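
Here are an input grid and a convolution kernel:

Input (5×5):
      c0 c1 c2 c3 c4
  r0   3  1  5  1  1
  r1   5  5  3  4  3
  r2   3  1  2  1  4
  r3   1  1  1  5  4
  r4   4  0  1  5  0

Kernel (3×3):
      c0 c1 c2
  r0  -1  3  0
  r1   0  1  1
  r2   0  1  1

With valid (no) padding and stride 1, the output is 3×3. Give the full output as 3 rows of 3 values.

11 24 10
15 13 23
3 17 15

Output[0,0]: The receptive field on the input at this output position is [3 1 5 / 5 5 3 / 3 1 2]. Elementwise product with the kernel and sum: 3·-1 + 1·3 + 5·1 + 3·1 + 1·1 + 2·1.
Output[0,1]: The receptive field on the input at this output position is [1 5 1 / 5 3 4 / 1 2 1]. Elementwise product with the kernel and sum: 1·-1 + 5·3 + 3·1 + 4·1 + 2·1 + 1·1.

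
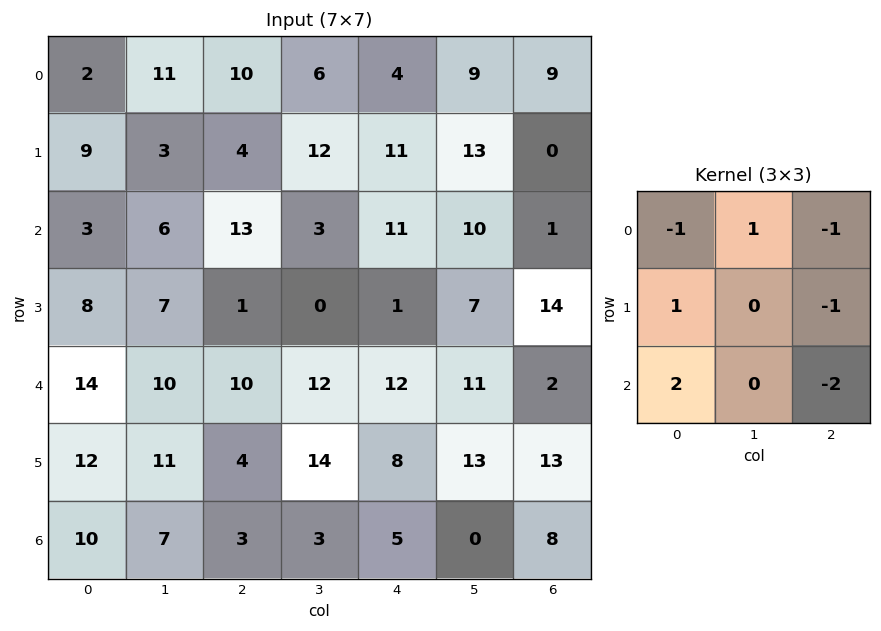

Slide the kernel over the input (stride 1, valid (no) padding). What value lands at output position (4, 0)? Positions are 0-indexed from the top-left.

The receptive field on the input at this output position is [14 10 10 / 12 11 4 / 10 7 3]. Elementwise product with the kernel and sum: 14·-1 + 10·1 + 10·-1 + 12·1 + 4·-1 + 10·2 + 3·-2.

8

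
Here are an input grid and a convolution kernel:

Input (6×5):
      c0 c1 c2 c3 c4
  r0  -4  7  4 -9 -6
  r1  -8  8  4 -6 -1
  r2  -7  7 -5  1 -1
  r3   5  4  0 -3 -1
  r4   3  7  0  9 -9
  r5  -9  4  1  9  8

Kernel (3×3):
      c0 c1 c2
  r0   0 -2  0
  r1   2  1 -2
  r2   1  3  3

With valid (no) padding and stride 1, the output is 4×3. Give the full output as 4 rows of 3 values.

Output[0,0]: The receptive field on the input at this output position is [-4 7 4 / -8 8 4 / -7 7 -5]. Elementwise product with the kernel and sum: 7·-2 + -8·2 + 8·1 + 4·-2 + -7·1 + 7·3 + -5·3.

-31 19 17
4 -6 -7
24 58 -3
11 30 85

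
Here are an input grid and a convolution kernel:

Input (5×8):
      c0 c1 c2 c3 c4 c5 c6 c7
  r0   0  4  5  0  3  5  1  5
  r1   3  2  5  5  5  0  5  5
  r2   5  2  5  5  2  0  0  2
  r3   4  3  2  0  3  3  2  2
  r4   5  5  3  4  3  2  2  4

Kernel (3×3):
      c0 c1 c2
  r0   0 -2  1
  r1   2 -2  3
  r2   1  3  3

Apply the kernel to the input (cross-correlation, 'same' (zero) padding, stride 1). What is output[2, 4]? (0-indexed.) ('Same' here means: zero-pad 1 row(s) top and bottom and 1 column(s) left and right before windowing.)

The receptive field on the zero-padded input at this output position is [5 5 0 / 5 2 0 / 0 3 3]. Elementwise product with the kernel and sum: 5·-2 + 0·1 + 5·2 + 2·-2 + 0·3 + 0·1 + 3·3 + 3·3.

14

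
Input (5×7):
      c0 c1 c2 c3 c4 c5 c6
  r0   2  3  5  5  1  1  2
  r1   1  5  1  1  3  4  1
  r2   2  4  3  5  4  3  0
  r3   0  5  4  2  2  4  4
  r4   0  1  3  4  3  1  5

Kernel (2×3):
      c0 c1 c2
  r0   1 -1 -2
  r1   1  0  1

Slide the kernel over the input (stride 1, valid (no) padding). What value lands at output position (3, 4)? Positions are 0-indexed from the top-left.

The receptive field on the input at this output position is [2 4 4 / 3 1 5]. Elementwise product with the kernel and sum: 2·1 + 4·-1 + 4·-2 + 3·1 + 5·1.

-2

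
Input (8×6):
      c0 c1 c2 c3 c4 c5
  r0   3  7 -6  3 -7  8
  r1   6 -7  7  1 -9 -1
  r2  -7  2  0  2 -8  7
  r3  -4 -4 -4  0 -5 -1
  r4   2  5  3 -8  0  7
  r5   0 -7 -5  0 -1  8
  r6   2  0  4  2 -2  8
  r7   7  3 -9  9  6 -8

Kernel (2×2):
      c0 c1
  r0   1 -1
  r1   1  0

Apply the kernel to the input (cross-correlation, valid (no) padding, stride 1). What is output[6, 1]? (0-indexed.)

The receptive field on the input at this output position is [0 4 / 3 -9]. Elementwise product with the kernel and sum: 0·1 + 4·-1 + 3·1.

-1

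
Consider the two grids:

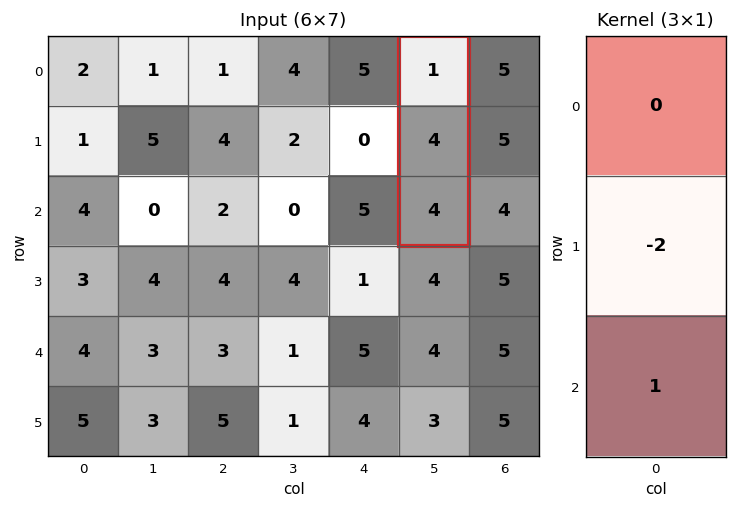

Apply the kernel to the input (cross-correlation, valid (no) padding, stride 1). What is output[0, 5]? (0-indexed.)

-4

The receptive field on the input at this output position is [1 / 4 / 4]. Elementwise product with the kernel and sum: 4·-2 + 4·1.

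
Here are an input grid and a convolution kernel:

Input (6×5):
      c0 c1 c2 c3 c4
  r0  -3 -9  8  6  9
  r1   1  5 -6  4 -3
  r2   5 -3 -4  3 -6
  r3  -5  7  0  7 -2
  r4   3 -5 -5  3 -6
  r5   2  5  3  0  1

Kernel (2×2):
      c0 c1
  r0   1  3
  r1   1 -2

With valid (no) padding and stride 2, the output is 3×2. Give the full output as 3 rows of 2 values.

Output[0,0]: The receptive field on the input at this output position is [-3 -9 / 1 5]. Elementwise product with the kernel and sum: -3·1 + -9·3 + 1·1 + 5·-2.

-39 12
-23 -9
-20 7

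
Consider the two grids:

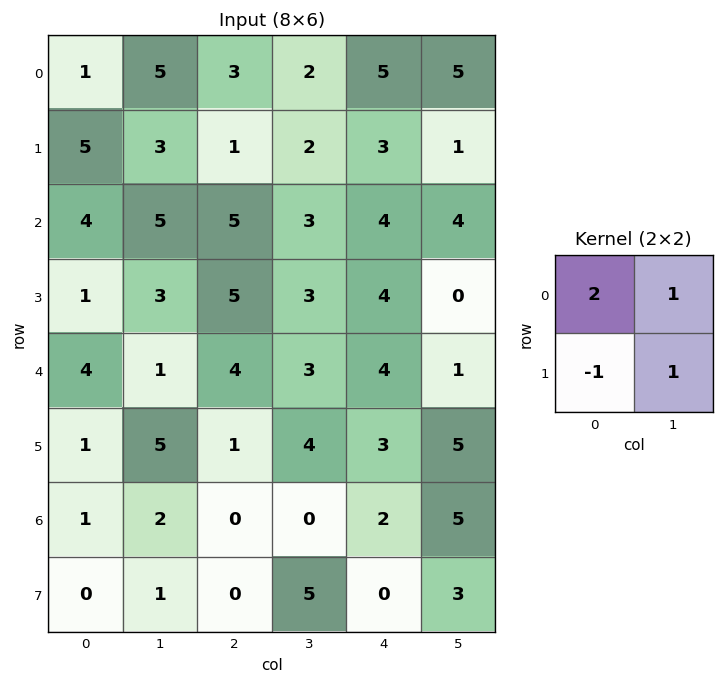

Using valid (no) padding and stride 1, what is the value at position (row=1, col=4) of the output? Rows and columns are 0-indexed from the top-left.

The receptive field on the input at this output position is [3 1 / 4 4]. Elementwise product with the kernel and sum: 3·2 + 1·1 + 4·-1 + 4·1.

7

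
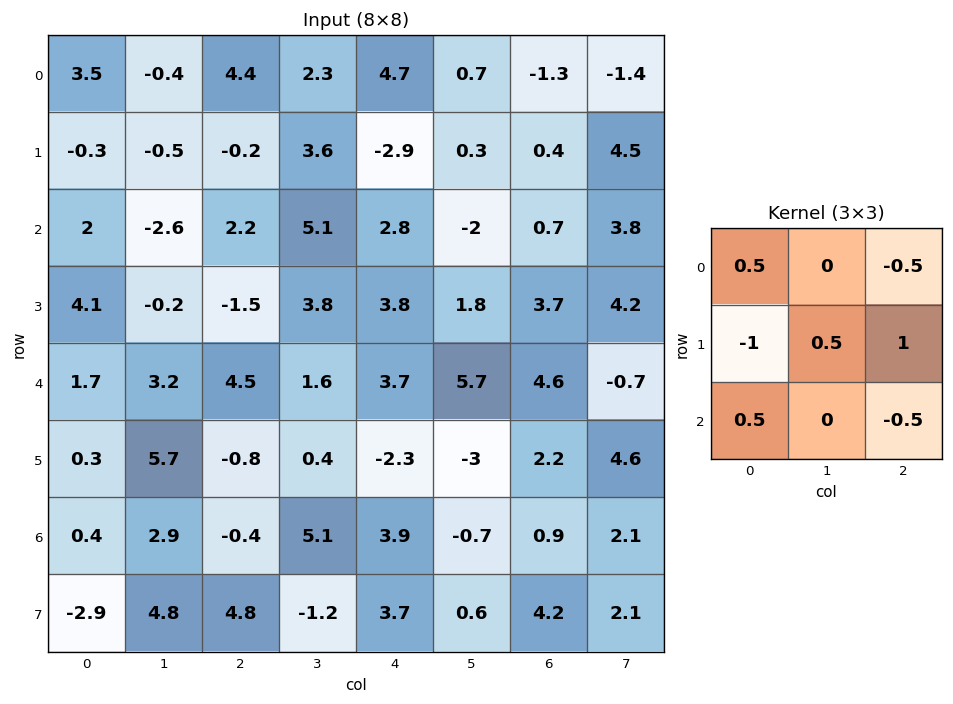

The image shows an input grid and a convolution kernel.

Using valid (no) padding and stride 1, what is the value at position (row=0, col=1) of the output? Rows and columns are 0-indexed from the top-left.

-1.2

The receptive field on the input at this output position is [-0.4 4.4 2.3 / -0.5 -0.2 3.6 / -2.6 2.2 5.1]. Elementwise product with the kernel and sum: -0.4·0.5 + 2.3·-0.5 + -0.5·-1 + -0.2·0.5 + 3.6·1 + -2.6·0.5 + 5.1·-0.5.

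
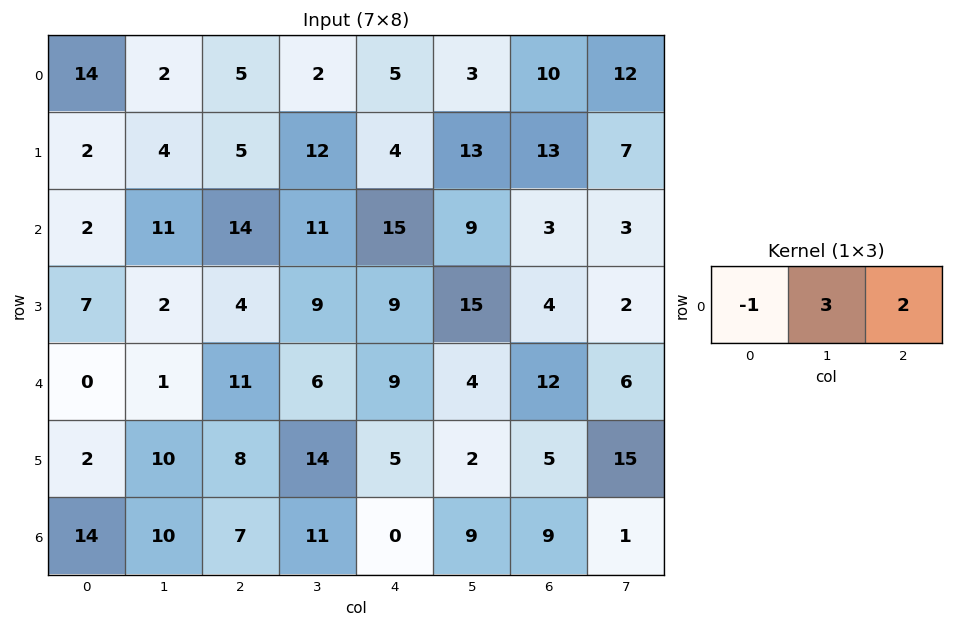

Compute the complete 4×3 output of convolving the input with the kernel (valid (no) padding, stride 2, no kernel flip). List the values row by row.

2 11 24
59 49 18
25 25 27
30 26 45

Output[0,0]: The receptive field on the input at this output position is [14 2 5]. Elementwise product with the kernel and sum: 14·-1 + 2·3 + 5·2.
Output[0,1]: The receptive field on the input at this output position is [5 2 5]. Elementwise product with the kernel and sum: 5·-1 + 2·3 + 5·2.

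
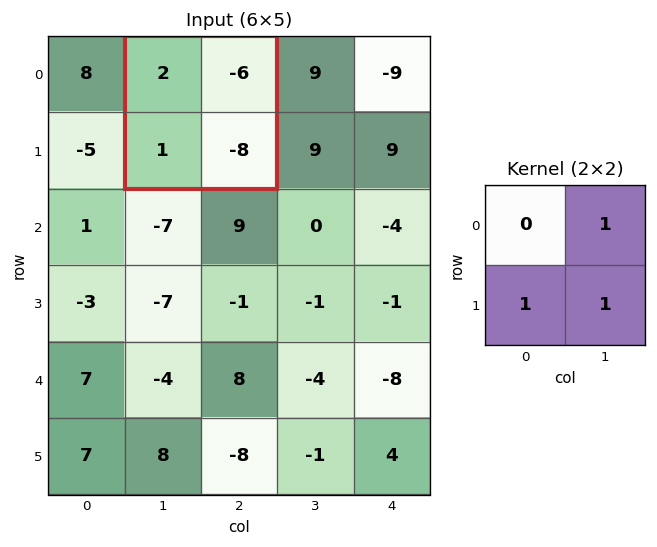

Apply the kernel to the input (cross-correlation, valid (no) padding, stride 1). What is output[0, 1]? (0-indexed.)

-13

The receptive field on the input at this output position is [2 -6 / 1 -8]. Elementwise product with the kernel and sum: -6·1 + 1·1 + -8·1.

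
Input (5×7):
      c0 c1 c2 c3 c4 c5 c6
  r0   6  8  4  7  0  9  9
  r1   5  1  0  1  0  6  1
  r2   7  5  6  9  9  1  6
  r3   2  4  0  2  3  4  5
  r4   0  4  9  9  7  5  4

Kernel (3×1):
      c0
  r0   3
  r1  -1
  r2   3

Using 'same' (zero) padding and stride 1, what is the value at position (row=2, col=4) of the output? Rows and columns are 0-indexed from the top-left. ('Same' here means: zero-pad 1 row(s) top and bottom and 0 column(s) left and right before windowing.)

The receptive field on the zero-padded input at this output position is [0 / 9 / 3]. Elementwise product with the kernel and sum: 0·3 + 9·-1 + 3·3.

0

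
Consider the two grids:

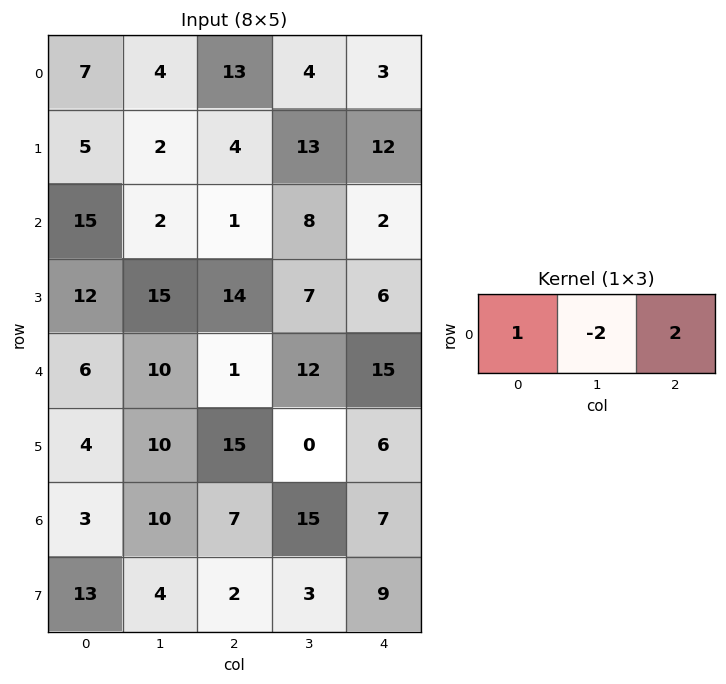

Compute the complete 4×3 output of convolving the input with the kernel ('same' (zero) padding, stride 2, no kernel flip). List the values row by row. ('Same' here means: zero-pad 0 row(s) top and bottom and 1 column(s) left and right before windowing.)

-6 -14 -2
-26 16 4
8 32 -18
14 26 1

Output[0,0]: The receptive field on the zero-padded input at this output position is [0 7 4]. Elementwise product with the kernel and sum: 0·1 + 7·-2 + 4·2.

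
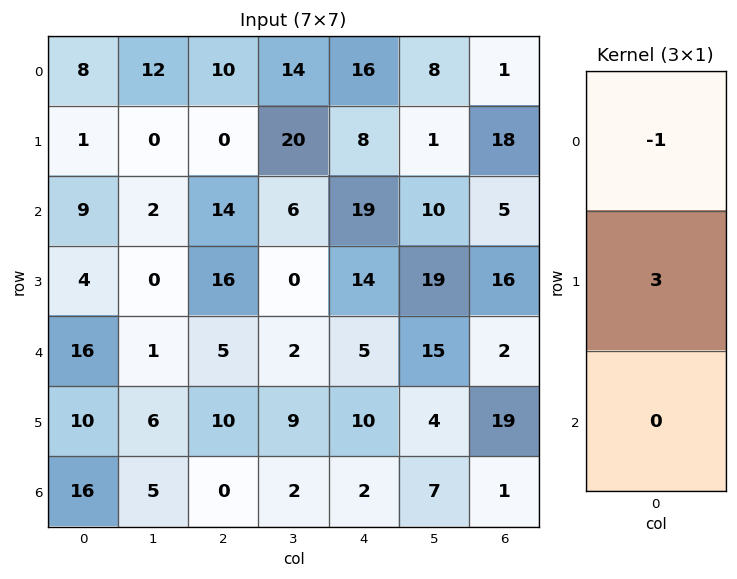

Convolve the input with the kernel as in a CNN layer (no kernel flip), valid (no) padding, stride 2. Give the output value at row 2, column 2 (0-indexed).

25

The receptive field on the input at this output position is [5 / 10 / 2]. Elementwise product with the kernel and sum: 5·-1 + 10·3.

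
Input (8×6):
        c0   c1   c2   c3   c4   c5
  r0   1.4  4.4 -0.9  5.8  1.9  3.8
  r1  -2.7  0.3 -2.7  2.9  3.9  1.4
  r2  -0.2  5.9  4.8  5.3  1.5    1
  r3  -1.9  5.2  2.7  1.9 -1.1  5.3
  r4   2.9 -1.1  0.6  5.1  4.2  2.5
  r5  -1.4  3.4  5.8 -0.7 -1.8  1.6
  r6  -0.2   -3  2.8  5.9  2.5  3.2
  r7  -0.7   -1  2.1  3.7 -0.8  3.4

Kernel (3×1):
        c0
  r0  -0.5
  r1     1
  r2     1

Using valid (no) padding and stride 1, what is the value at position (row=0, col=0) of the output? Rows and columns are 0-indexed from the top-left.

The receptive field on the input at this output position is [1.4 / -2.7 / -0.2]. Elementwise product with the kernel and sum: 1.4·-0.5 + -2.7·1 + -0.2·1.

-3.6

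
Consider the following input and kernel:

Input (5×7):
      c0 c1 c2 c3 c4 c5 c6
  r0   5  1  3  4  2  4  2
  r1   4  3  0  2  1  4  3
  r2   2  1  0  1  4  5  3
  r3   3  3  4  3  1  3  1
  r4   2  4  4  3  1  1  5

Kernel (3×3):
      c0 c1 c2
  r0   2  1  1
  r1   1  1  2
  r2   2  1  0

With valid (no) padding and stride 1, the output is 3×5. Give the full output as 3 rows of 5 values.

26 18 17 31 34
23 21 23 31 29
27 28 25 28 25

Output[0,0]: The receptive field on the input at this output position is [5 1 3 / 4 3 0 / 2 1 0]. Elementwise product with the kernel and sum: 5·2 + 1·1 + 3·1 + 4·1 + 3·1 + 0·2 + 2·2 + 1·1.
Output[0,1]: The receptive field on the input at this output position is [1 3 4 / 3 0 2 / 1 0 1]. Elementwise product with the kernel and sum: 1·2 + 3·1 + 4·1 + 3·1 + 0·1 + 2·2 + 1·2 + 0·1.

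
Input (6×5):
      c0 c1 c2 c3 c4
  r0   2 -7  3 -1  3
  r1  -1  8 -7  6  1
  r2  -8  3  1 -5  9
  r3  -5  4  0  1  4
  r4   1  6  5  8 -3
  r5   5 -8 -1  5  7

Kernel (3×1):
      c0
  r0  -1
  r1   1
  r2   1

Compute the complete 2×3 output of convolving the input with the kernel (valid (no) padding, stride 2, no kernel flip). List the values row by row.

-11 -9 7
4 4 -8

Output[0,0]: The receptive field on the input at this output position is [2 / -1 / -8]. Elementwise product with the kernel and sum: 2·-1 + -1·1 + -8·1.
Output[0,1]: The receptive field on the input at this output position is [3 / -7 / 1]. Elementwise product with the kernel and sum: 3·-1 + -7·1 + 1·1.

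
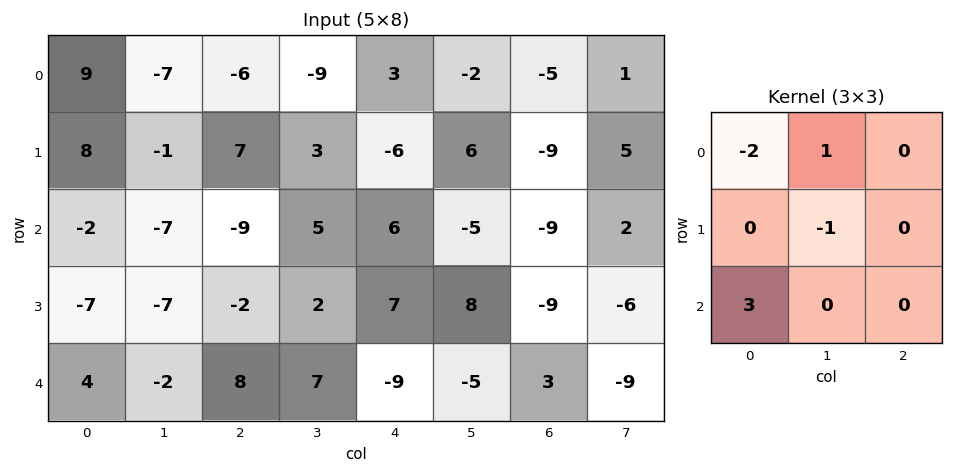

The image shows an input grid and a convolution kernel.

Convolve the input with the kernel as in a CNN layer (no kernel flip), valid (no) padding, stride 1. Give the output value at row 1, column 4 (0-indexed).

The receptive field on the input at this output position is [-6 6 -9 / 6 -5 -9 / 7 8 -9]. Elementwise product with the kernel and sum: -6·-2 + 6·1 + -5·-1 + 7·3.

44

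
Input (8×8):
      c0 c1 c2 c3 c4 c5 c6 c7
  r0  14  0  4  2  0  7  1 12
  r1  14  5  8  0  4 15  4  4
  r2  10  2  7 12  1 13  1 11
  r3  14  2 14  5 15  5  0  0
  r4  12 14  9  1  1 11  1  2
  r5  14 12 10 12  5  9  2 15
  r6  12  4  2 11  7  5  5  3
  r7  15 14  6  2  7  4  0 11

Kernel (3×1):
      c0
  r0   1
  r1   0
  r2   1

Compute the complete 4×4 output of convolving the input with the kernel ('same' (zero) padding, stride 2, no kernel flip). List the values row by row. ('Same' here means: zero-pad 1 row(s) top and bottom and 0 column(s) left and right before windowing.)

14 8 4 4
28 22 19 4
28 24 20 2
29 16 12 2

Output[0,0]: The receptive field on the zero-padded input at this output position is [0 / 14 / 14]. Elementwise product with the kernel and sum: 0·1 + 14·1.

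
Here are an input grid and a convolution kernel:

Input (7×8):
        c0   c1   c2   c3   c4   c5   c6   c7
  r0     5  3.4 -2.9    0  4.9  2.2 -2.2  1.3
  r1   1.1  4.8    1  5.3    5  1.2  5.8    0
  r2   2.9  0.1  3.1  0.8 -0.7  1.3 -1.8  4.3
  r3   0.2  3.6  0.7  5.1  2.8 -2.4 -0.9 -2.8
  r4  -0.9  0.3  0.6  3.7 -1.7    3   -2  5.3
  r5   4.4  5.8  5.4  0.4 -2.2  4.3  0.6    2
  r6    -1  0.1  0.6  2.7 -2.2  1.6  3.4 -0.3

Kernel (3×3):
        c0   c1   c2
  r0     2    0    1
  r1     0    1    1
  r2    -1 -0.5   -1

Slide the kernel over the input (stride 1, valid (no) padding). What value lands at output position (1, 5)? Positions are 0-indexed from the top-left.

10.55

The receptive field on the input at this output position is [1.2 5.8 0 / 1.3 -1.8 4.3 / -2.4 -0.9 -2.8]. Elementwise product with the kernel and sum: 1.2·2 + 0·1 + -1.8·1 + 4.3·1 + -2.4·-1 + -0.9·-0.5 + -2.8·-1.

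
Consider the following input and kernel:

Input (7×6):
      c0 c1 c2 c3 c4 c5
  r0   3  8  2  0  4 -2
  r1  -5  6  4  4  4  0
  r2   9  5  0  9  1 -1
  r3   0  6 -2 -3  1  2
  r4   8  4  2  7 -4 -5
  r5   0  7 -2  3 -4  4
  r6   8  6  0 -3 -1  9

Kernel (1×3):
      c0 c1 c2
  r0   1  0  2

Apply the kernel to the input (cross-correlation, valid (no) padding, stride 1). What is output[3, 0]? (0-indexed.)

-4

The receptive field on the input at this output position is [0 6 -2]. Elementwise product with the kernel and sum: 0·1 + -2·2.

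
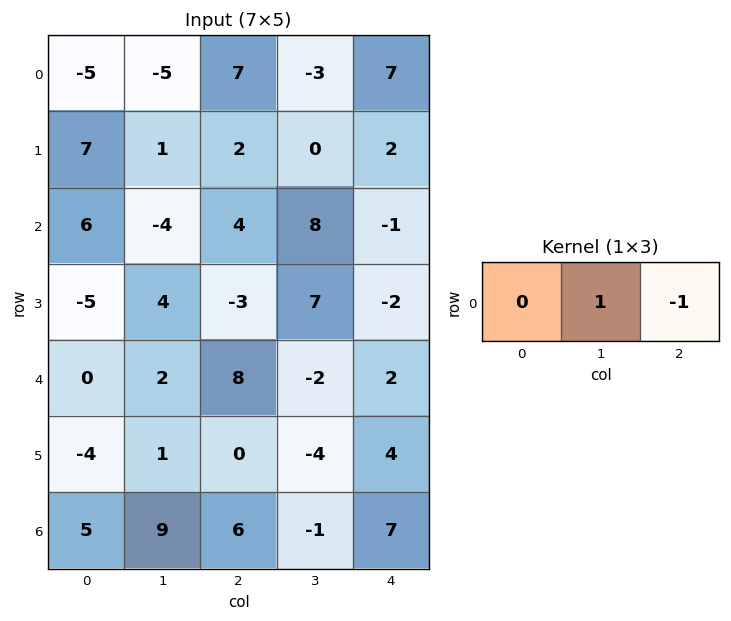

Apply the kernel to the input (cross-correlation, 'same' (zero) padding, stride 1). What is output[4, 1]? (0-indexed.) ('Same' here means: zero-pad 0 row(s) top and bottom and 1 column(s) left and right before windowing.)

-6

The receptive field on the zero-padded input at this output position is [0 2 8]. Elementwise product with the kernel and sum: 2·1 + 8·-1.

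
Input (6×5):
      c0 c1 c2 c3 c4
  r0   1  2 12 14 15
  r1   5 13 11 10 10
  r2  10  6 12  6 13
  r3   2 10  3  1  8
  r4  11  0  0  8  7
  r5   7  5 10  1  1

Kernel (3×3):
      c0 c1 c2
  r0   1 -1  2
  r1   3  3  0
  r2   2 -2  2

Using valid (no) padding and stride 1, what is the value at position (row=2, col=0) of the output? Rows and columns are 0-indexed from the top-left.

The receptive field on the input at this output position is [10 6 12 / 2 10 3 / 11 0 0]. Elementwise product with the kernel and sum: 10·1 + 6·-1 + 12·2 + 2·3 + 10·3 + 11·2 + 0·-2 + 0·2.

86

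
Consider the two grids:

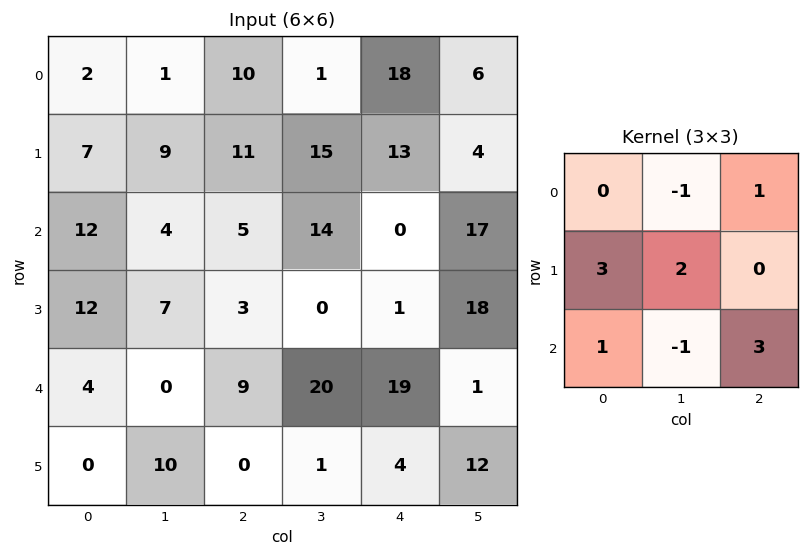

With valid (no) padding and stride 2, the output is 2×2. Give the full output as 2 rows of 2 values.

71 71
82 41

Output[0,0]: The receptive field on the input at this output position is [2 1 10 / 7 9 11 / 12 4 5]. Elementwise product with the kernel and sum: 1·-1 + 10·1 + 7·3 + 9·2 + 12·1 + 4·-1 + 5·3.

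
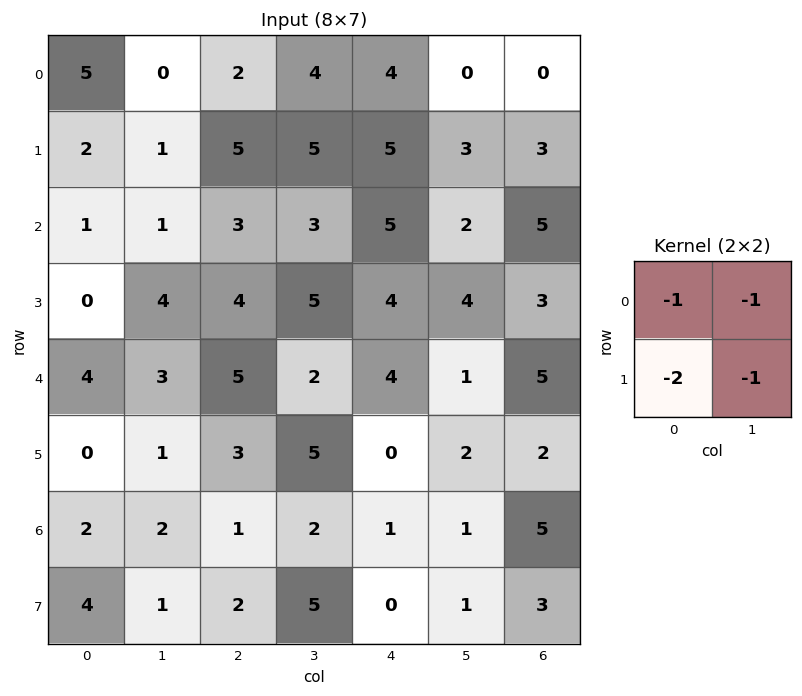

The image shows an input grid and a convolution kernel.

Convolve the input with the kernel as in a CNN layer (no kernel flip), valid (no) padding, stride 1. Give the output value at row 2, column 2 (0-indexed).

The receptive field on the input at this output position is [3 3 / 4 5]. Elementwise product with the kernel and sum: 3·-1 + 3·-1 + 4·-2 + 5·-1.

-19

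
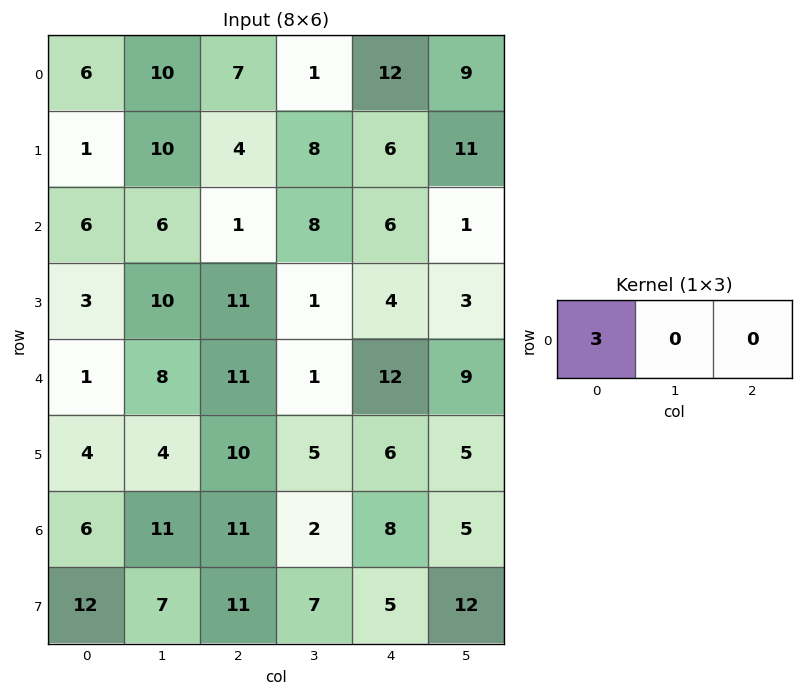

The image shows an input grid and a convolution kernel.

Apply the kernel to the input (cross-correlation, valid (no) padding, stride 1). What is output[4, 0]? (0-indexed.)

The receptive field on the input at this output position is [1 8 11]. Elementwise product with the kernel and sum: 1·3.

3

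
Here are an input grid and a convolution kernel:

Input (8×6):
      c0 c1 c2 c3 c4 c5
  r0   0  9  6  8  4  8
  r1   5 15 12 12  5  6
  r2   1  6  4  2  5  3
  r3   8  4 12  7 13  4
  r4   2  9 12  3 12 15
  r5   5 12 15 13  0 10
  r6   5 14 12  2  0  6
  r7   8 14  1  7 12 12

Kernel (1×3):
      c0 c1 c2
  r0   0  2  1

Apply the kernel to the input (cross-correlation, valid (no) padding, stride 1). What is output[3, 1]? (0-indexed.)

31

The receptive field on the input at this output position is [4 12 7]. Elementwise product with the kernel and sum: 12·2 + 7·1.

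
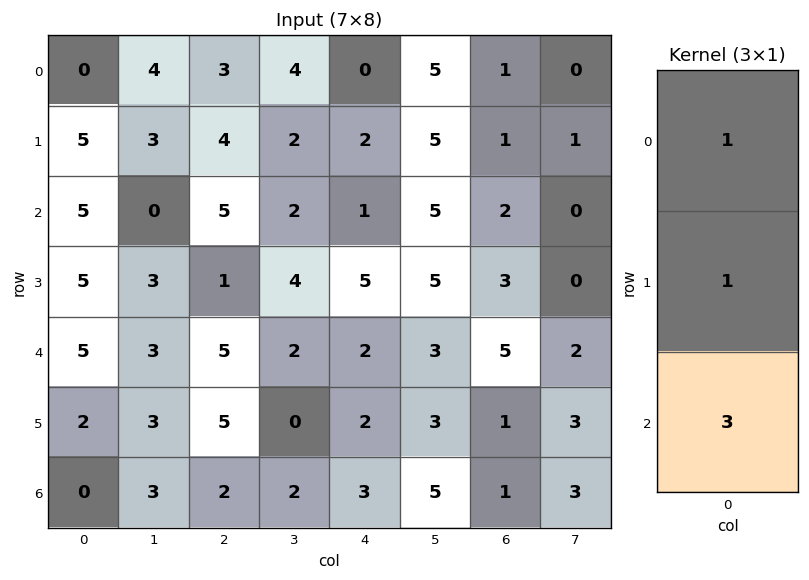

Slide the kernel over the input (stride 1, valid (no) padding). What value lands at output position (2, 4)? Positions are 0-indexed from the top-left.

The receptive field on the input at this output position is [1 / 5 / 2]. Elementwise product with the kernel and sum: 1·1 + 5·1 + 2·3.

12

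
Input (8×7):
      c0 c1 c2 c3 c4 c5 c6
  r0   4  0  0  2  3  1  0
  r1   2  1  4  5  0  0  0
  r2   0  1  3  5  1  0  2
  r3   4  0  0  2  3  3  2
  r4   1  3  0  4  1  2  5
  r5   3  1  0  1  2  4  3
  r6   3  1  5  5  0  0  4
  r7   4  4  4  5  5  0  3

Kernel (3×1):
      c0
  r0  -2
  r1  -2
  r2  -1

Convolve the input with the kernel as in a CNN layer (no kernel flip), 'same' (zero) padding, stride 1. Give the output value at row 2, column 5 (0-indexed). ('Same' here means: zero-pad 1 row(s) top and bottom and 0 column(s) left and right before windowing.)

-3

The receptive field on the zero-padded input at this output position is [0 / 0 / 3]. Elementwise product with the kernel and sum: 0·-2 + 0·-2 + 3·-1.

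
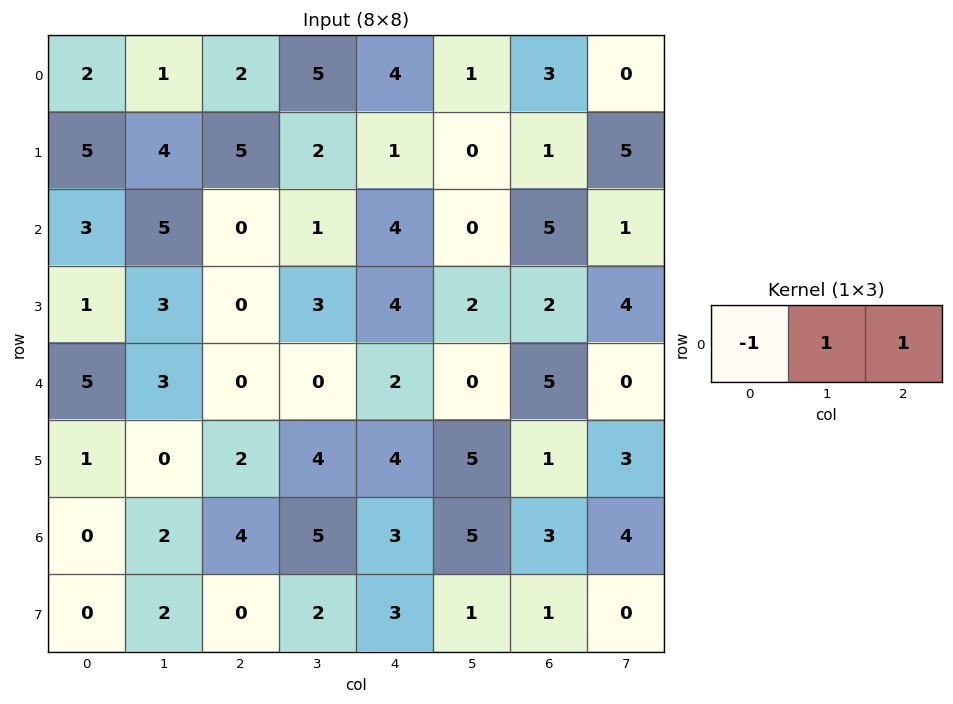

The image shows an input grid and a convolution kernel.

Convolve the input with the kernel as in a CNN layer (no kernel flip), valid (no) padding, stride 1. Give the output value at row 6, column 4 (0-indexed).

5

The receptive field on the input at this output position is [3 5 3]. Elementwise product with the kernel and sum: 3·-1 + 5·1 + 3·1.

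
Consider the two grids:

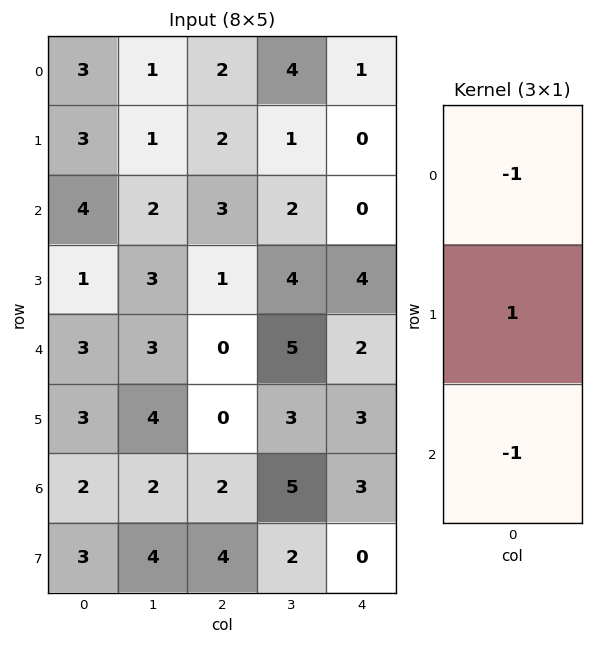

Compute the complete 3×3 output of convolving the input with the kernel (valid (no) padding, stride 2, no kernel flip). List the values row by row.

-4 -3 -1
-6 -2 2
-2 -2 -2

Output[0,0]: The receptive field on the input at this output position is [3 / 3 / 4]. Elementwise product with the kernel and sum: 3·-1 + 3·1 + 4·-1.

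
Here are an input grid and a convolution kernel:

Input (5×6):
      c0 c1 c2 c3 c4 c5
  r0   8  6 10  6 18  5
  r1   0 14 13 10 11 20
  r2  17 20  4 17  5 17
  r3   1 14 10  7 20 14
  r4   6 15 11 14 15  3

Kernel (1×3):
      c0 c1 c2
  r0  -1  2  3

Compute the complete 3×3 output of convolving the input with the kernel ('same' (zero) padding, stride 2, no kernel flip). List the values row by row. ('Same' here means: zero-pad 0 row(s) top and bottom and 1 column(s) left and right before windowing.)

Output[0,0]: The receptive field on the zero-padded input at this output position is [0 8 6]. Elementwise product with the kernel and sum: 0·-1 + 8·2 + 6·3.

34 32 45
94 39 44
57 49 25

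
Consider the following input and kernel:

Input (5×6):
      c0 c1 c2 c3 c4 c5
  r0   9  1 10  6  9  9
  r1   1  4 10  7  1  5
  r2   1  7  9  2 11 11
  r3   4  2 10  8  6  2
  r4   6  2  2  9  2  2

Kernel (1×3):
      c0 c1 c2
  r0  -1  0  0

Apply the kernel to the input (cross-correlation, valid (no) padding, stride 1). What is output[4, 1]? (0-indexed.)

-2

The receptive field on the input at this output position is [2 2 9]. Elementwise product with the kernel and sum: 2·-1.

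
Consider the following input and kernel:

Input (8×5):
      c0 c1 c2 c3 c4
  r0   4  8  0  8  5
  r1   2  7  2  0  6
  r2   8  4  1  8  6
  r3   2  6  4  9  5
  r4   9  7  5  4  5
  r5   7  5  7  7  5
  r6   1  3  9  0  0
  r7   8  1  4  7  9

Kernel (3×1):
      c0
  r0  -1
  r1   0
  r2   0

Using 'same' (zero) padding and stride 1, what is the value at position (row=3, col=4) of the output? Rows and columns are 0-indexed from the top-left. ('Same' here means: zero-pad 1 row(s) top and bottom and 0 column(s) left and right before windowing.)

The receptive field on the zero-padded input at this output position is [6 / 5 / 5]. Elementwise product with the kernel and sum: 6·-1.

-6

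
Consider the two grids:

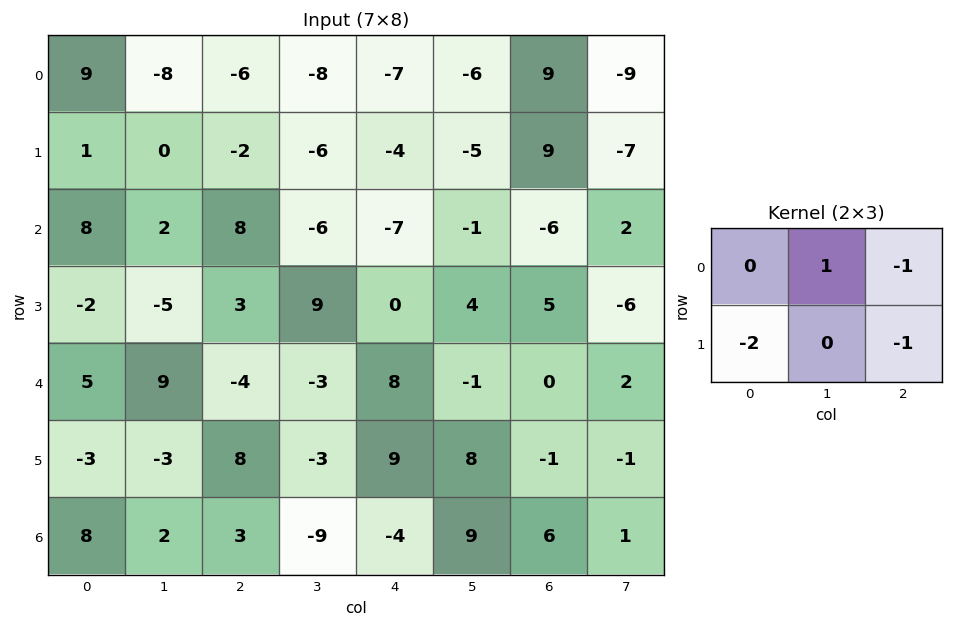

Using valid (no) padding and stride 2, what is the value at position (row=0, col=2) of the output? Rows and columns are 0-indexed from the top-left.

The receptive field on the input at this output position is [-7 -6 9 / -4 -5 9]. Elementwise product with the kernel and sum: -6·1 + 9·-1 + -4·-2 + 9·-1.

-16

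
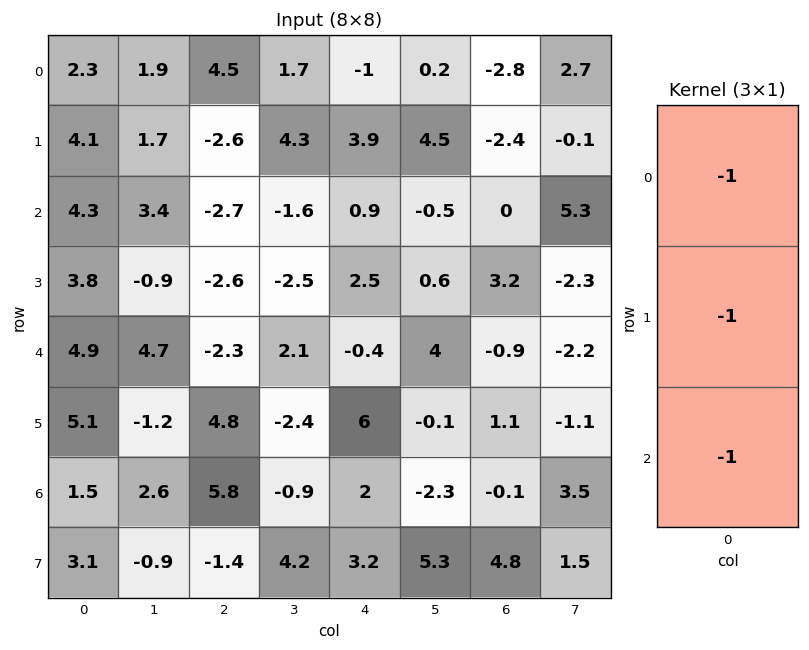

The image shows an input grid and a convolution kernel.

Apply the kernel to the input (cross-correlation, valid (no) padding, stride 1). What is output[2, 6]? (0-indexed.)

-2.3

The receptive field on the input at this output position is [0 / 3.2 / -0.9]. Elementwise product with the kernel and sum: 0·-1 + 3.2·-1 + -0.9·-1.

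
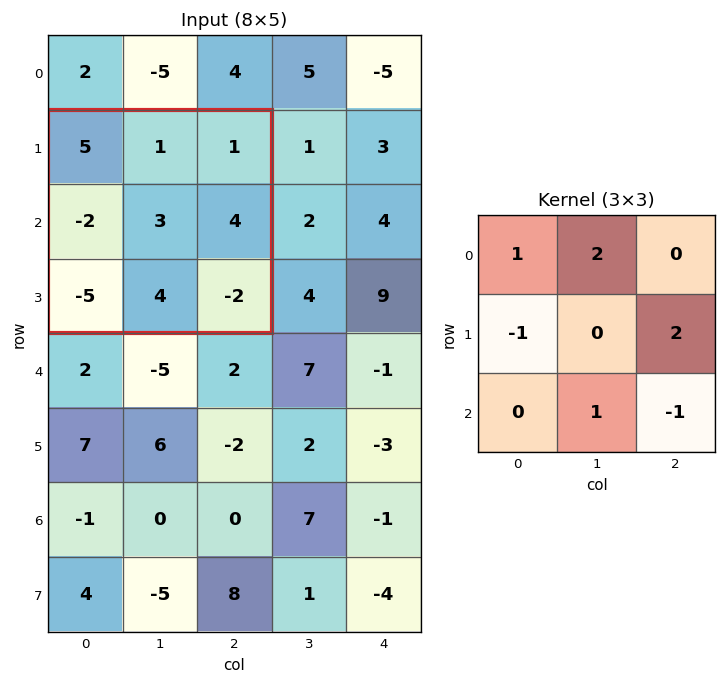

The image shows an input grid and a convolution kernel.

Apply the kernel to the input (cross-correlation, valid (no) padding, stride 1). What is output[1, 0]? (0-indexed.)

The receptive field on the input at this output position is [5 1 1 / -2 3 4 / -5 4 -2]. Elementwise product with the kernel and sum: 5·1 + 1·2 + -2·-1 + 4·2 + 4·1 + -2·-1.

23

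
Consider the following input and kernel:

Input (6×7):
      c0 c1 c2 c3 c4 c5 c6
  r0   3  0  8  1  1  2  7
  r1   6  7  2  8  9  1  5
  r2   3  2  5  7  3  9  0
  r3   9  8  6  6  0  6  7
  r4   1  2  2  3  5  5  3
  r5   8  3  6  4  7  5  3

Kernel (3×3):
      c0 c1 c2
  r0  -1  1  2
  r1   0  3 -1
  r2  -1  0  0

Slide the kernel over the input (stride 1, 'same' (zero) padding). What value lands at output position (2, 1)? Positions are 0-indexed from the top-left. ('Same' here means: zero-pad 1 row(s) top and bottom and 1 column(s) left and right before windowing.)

-3

The receptive field on the zero-padded input at this output position is [6 7 2 / 3 2 5 / 9 8 6]. Elementwise product with the kernel and sum: 6·-1 + 7·1 + 2·2 + 2·3 + 5·-1 + 9·-1.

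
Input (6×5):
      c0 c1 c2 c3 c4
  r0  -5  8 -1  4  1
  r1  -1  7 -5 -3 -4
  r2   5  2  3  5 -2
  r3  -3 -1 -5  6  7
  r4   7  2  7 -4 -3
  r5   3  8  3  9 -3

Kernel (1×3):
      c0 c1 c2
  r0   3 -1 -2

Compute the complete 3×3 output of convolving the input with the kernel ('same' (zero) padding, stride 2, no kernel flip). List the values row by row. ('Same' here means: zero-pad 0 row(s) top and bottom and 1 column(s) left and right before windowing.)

-11 17 11
-9 -7 17
-11 7 -9

Output[0,0]: The receptive field on the zero-padded input at this output position is [0 -5 8]. Elementwise product with the kernel and sum: 0·3 + -5·-1 + 8·-2.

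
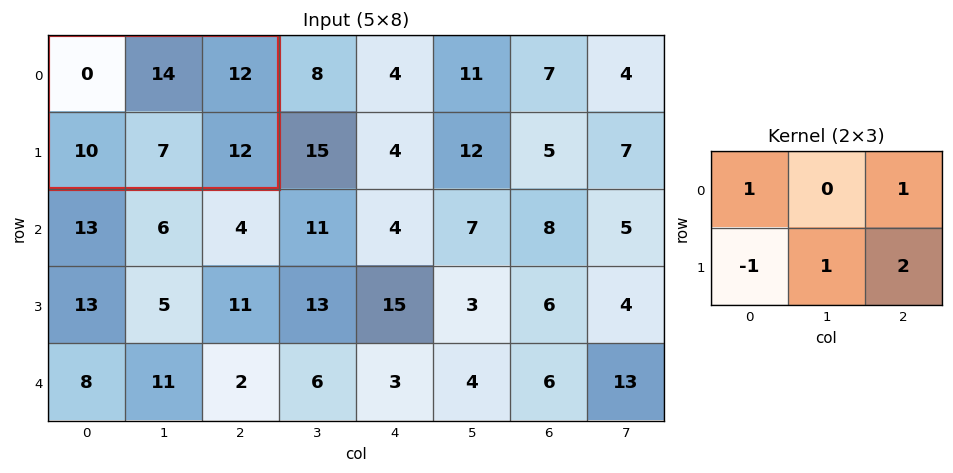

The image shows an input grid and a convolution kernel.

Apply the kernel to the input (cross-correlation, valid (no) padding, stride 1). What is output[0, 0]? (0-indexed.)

33

The receptive field on the input at this output position is [0 14 12 / 10 7 12]. Elementwise product with the kernel and sum: 0·1 + 12·1 + 10·-1 + 7·1 + 12·2.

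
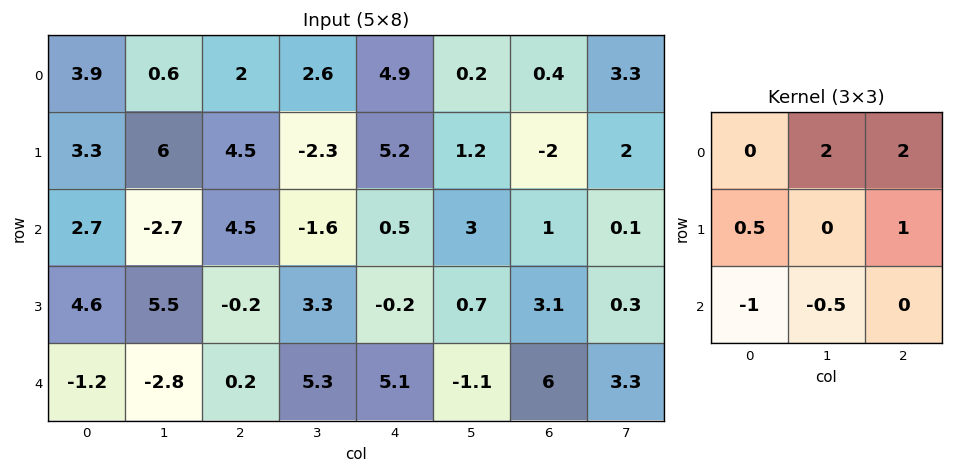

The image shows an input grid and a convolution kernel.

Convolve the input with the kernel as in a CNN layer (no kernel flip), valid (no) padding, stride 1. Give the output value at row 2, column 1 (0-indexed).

The receptive field on the input at this output position is [-2.7 4.5 -1.6 / 5.5 -0.2 3.3 / -2.8 0.2 5.3]. Elementwise product with the kernel and sum: 4.5·2 + -1.6·2 + 5.5·0.5 + 3.3·1 + -2.8·-1 + 0.2·-0.5.

14.55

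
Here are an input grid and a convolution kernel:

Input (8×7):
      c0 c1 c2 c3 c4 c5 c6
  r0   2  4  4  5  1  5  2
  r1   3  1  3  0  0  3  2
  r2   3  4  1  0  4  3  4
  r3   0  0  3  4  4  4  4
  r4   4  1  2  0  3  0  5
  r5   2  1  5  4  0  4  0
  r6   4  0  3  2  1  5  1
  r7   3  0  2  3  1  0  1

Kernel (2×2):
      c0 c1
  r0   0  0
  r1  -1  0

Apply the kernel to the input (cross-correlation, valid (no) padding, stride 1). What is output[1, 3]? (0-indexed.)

The receptive field on the input at this output position is [0 0 / 0 4]. Elementwise product with the kernel and sum: 0·-1.

0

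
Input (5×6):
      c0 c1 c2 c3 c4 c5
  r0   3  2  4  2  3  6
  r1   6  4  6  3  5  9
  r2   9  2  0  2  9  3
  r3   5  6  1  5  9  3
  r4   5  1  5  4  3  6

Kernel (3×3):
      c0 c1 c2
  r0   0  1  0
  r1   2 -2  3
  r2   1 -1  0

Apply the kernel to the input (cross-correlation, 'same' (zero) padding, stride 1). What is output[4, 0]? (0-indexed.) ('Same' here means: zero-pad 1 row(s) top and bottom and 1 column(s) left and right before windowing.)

-2

The receptive field on the zero-padded input at this output position is [0 5 6 / 0 5 1 / 0 0 0]. Elementwise product with the kernel and sum: 5·1 + 0·2 + 5·-2 + 1·3 + 0·1 + 0·-1.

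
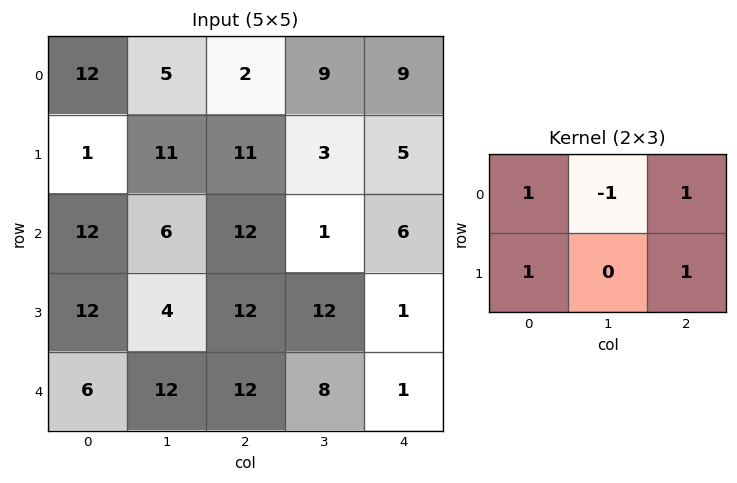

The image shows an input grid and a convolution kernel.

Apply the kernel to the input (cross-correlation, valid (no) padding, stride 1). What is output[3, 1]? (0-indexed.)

The receptive field on the input at this output position is [4 12 12 / 12 12 8]. Elementwise product with the kernel and sum: 4·1 + 12·-1 + 12·1 + 12·1 + 8·1.

24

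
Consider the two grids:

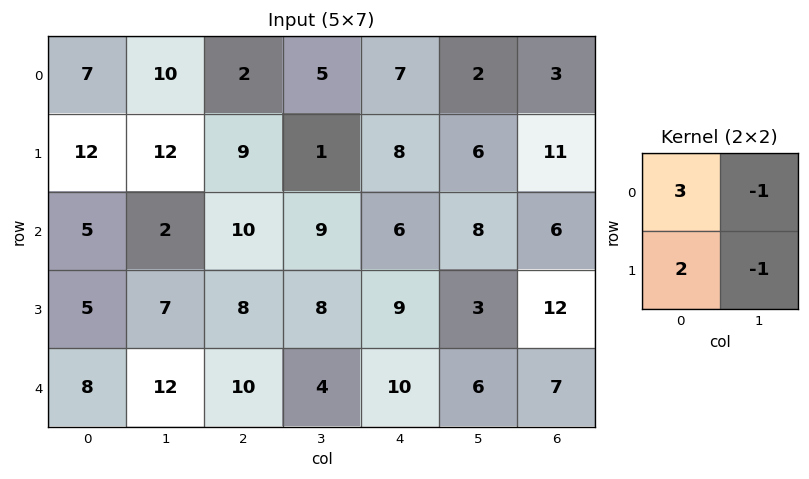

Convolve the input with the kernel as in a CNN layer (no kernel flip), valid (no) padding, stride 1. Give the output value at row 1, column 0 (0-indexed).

32

The receptive field on the input at this output position is [12 12 / 5 2]. Elementwise product with the kernel and sum: 12·3 + 12·-1 + 5·2 + 2·-1.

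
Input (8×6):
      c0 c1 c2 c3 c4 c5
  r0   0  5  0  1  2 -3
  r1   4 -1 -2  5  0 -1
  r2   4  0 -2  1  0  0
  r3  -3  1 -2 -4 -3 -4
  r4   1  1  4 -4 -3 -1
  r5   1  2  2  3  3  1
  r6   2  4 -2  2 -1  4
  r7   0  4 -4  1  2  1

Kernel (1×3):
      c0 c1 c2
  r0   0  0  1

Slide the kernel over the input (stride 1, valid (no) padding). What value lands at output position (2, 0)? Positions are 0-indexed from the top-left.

The receptive field on the input at this output position is [4 0 -2]. Elementwise product with the kernel and sum: -2·1.

-2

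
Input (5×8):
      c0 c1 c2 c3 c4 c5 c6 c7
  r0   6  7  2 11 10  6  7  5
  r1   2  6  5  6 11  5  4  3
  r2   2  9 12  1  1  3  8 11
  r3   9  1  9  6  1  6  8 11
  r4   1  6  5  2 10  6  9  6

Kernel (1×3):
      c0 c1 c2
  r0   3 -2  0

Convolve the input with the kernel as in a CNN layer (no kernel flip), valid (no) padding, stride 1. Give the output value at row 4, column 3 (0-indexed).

The receptive field on the input at this output position is [2 10 6]. Elementwise product with the kernel and sum: 2·3 + 10·-2.

-14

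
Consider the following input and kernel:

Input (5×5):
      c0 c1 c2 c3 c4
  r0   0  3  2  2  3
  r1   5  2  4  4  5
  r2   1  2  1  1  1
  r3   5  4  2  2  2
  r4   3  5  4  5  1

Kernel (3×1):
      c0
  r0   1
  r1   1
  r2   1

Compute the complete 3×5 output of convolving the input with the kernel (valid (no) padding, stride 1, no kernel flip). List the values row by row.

6 7 7 7 9
11 8 7 7 8
9 11 7 8 4

Output[0,0]: The receptive field on the input at this output position is [0 / 5 / 1]. Elementwise product with the kernel and sum: 0·1 + 5·1 + 1·1.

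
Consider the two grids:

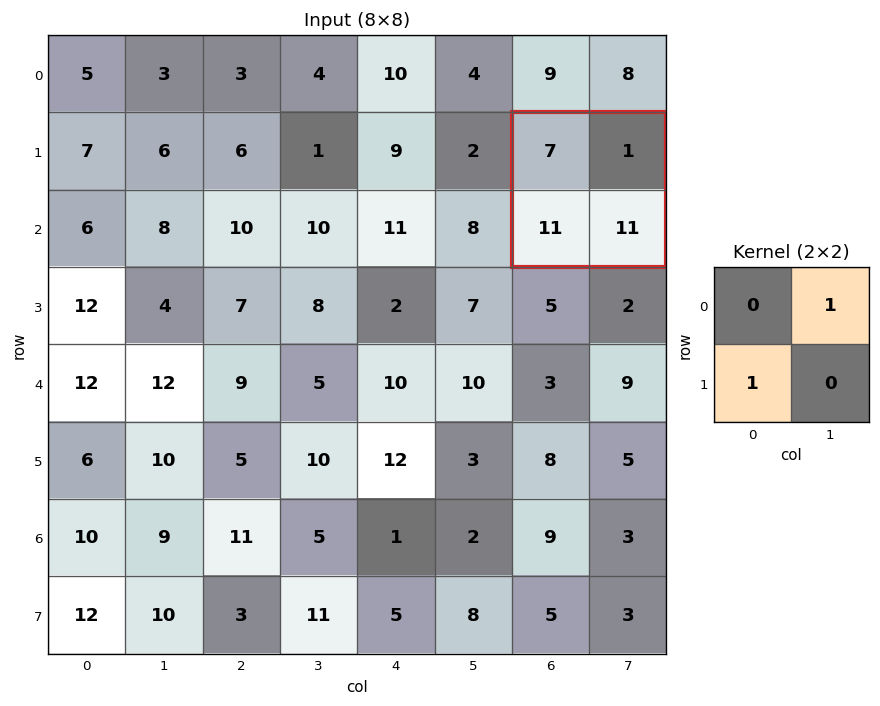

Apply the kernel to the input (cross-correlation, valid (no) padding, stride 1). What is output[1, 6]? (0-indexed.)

12

The receptive field on the input at this output position is [7 1 / 11 11]. Elementwise product with the kernel and sum: 1·1 + 11·1.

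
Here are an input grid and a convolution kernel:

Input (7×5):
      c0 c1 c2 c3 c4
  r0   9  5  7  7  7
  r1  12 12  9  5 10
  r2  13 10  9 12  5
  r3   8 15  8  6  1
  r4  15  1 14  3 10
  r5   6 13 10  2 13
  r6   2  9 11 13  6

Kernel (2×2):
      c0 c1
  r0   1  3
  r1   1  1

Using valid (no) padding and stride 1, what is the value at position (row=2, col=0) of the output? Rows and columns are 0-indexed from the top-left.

66

The receptive field on the input at this output position is [13 10 / 8 15]. Elementwise product with the kernel and sum: 13·1 + 10·3 + 8·1 + 15·1.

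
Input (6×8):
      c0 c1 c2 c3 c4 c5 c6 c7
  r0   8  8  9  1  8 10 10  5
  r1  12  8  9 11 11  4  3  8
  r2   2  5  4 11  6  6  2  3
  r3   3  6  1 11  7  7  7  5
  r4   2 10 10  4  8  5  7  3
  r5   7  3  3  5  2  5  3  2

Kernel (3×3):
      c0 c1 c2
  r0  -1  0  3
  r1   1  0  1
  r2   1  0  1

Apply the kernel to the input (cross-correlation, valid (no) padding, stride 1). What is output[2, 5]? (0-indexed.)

23

The receptive field on the input at this output position is [6 2 3 / 7 7 5 / 5 7 3]. Elementwise product with the kernel and sum: 6·-1 + 3·3 + 7·1 + 5·1 + 5·1 + 3·1.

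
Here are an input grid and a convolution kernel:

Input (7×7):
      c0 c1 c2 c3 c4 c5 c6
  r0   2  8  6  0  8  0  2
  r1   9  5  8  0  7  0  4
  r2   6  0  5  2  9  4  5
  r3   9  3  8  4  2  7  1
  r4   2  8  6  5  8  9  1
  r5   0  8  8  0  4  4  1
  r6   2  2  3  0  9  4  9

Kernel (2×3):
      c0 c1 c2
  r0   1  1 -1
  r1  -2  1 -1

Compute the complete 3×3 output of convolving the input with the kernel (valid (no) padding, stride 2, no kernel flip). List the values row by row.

Output[0,0]: The receptive field on the input at this output position is [2 8 6 / 9 5 8]. Elementwise product with the kernel and sum: 2·1 + 8·1 + 6·-1 + 9·-2 + 5·1 + 8·-1.
Output[0,1]: The receptive field on the input at this output position is [6 0 8 / 8 0 7]. Elementwise product with the kernel and sum: 6·1 + 0·1 + 8·-1 + 8·-2 + 0·1 + 7·-1.

-17 -25 -12
-22 -16 10
4 -17 11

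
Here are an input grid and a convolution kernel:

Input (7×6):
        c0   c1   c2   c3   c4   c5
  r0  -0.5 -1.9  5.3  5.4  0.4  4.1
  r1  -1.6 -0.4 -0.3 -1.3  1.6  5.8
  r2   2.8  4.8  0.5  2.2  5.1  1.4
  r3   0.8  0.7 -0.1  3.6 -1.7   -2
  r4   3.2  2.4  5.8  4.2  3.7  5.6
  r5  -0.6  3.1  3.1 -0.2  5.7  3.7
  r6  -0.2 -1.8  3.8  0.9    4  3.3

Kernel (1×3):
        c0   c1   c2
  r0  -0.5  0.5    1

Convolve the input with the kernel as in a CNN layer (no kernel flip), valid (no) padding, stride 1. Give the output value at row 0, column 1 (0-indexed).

The receptive field on the input at this output position is [-1.9 5.3 5.4]. Elementwise product with the kernel and sum: -1.9·-0.5 + 5.3·0.5 + 5.4·1.

9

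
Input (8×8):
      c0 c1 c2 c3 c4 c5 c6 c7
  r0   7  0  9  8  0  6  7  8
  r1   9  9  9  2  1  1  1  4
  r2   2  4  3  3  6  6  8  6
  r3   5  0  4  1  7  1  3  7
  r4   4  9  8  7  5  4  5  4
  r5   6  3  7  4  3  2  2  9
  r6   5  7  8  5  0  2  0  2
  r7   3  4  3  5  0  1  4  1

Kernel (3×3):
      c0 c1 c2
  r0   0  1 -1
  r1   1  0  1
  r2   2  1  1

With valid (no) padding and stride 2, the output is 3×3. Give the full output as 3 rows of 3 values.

Output[0,0]: The receptive field on the input at this output position is [7 0 9 / 9 9 9 / 2 4 3]. Elementwise product with the kernel and sum: 0·1 + 9·-1 + 9·1 + 9·1 + 2·2 + 4·1 + 3·1.

20 33 27
35 36 27
39 33 6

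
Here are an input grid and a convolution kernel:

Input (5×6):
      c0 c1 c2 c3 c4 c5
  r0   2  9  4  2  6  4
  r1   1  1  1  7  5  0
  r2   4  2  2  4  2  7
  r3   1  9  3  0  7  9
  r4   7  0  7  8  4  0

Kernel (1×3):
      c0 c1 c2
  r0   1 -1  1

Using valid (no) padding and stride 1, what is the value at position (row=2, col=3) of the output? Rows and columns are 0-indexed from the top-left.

The receptive field on the input at this output position is [4 2 7]. Elementwise product with the kernel and sum: 4·1 + 2·-1 + 7·1.

9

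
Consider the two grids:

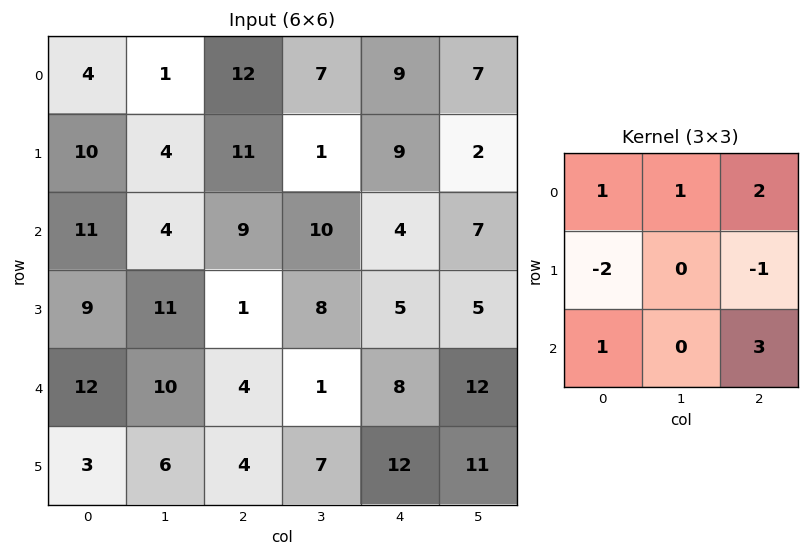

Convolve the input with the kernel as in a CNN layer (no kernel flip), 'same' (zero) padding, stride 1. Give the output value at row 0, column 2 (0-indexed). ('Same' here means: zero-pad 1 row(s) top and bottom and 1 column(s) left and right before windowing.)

-2

The receptive field on the zero-padded input at this output position is [0 0 0 / 1 12 7 / 4 11 1]. Elementwise product with the kernel and sum: 0·1 + 0·1 + 0·2 + 1·-2 + 7·-1 + 4·1 + 1·3.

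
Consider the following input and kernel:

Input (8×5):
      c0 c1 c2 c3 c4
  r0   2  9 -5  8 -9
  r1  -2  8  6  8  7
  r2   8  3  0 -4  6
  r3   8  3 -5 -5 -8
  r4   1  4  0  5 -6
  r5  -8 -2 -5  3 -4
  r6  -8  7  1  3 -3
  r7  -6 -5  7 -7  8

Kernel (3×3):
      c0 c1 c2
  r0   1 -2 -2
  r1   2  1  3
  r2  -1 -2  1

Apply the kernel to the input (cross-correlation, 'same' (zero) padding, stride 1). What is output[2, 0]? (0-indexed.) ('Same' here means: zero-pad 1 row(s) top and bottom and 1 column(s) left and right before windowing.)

The receptive field on the zero-padded input at this output position is [0 -2 8 / 0 8 3 / 0 8 3]. Elementwise product with the kernel and sum: 0·1 + -2·-2 + 8·-2 + 0·2 + 8·1 + 3·3 + 0·-1 + 8·-2 + 3·1.

-8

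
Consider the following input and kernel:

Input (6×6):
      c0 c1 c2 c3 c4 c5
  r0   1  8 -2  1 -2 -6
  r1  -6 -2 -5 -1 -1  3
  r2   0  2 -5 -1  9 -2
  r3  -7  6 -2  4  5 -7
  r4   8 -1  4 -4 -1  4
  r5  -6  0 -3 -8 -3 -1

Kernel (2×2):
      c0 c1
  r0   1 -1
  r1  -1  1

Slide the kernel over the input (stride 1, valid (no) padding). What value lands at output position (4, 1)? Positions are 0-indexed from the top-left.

-8

The receptive field on the input at this output position is [-1 4 / 0 -3]. Elementwise product with the kernel and sum: -1·1 + 4·-1 + 0·-1 + -3·1.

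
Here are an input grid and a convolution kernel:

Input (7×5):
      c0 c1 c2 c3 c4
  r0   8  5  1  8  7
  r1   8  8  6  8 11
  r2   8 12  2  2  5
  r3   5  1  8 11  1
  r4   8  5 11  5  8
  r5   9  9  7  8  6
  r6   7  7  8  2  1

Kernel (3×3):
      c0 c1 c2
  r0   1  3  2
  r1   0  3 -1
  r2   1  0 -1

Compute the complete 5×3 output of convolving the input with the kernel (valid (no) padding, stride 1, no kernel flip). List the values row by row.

49 44 49
75 36 60
40 35 53
30 76 51
64 66 67

Output[0,0]: The receptive field on the input at this output position is [8 5 1 / 8 8 6 / 8 12 2]. Elementwise product with the kernel and sum: 8·1 + 5·3 + 1·2 + 8·3 + 6·-1 + 8·1 + 2·-1.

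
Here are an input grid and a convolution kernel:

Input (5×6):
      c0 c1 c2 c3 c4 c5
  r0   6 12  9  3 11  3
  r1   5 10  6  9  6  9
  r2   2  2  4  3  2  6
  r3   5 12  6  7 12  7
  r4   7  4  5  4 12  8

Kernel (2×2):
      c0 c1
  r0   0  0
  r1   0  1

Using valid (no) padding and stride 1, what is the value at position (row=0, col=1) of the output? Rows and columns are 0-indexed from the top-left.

The receptive field on the input at this output position is [12 9 / 10 6]. Elementwise product with the kernel and sum: 6·1.

6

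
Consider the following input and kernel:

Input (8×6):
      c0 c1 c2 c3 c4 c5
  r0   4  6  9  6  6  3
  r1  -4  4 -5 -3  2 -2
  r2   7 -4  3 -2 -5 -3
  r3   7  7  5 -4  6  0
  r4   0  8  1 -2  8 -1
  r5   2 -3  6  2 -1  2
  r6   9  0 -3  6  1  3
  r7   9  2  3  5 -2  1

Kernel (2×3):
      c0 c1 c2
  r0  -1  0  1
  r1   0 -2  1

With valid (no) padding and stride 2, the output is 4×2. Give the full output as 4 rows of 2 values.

-8 5
-13 6
13 2
-13 -8

Output[0,0]: The receptive field on the input at this output position is [4 6 9 / -4 4 -5]. Elementwise product with the kernel and sum: 4·-1 + 9·1 + 4·-2 + -5·1.
Output[0,1]: The receptive field on the input at this output position is [9 6 6 / -5 -3 2]. Elementwise product with the kernel and sum: 9·-1 + 6·1 + -3·-2 + 2·1.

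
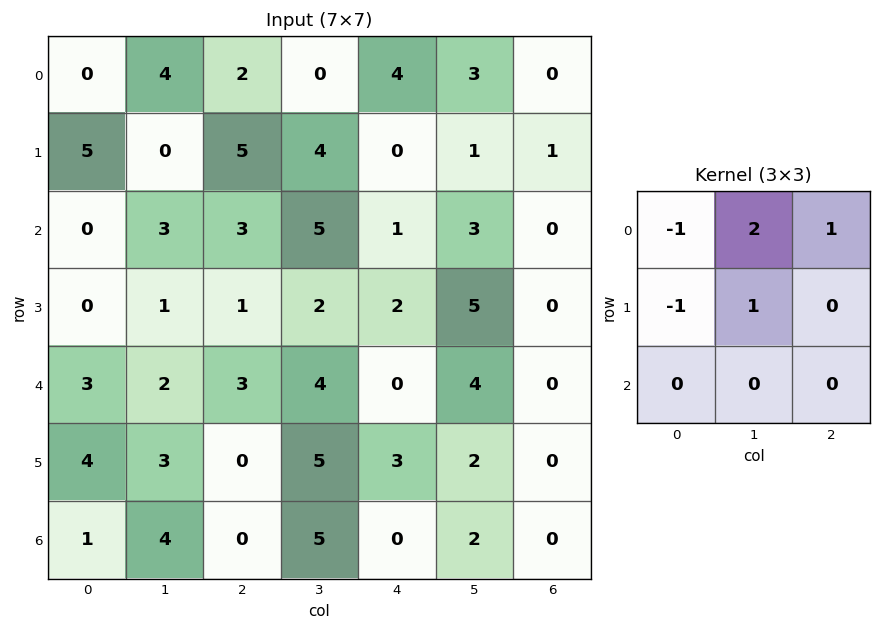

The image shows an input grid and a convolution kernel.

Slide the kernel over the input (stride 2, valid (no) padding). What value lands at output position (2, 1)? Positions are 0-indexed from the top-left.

10

The receptive field on the input at this output position is [3 4 0 / 0 5 3 / 0 5 0]. Elementwise product with the kernel and sum: 3·-1 + 4·2 + 0·1 + 0·-1 + 5·1.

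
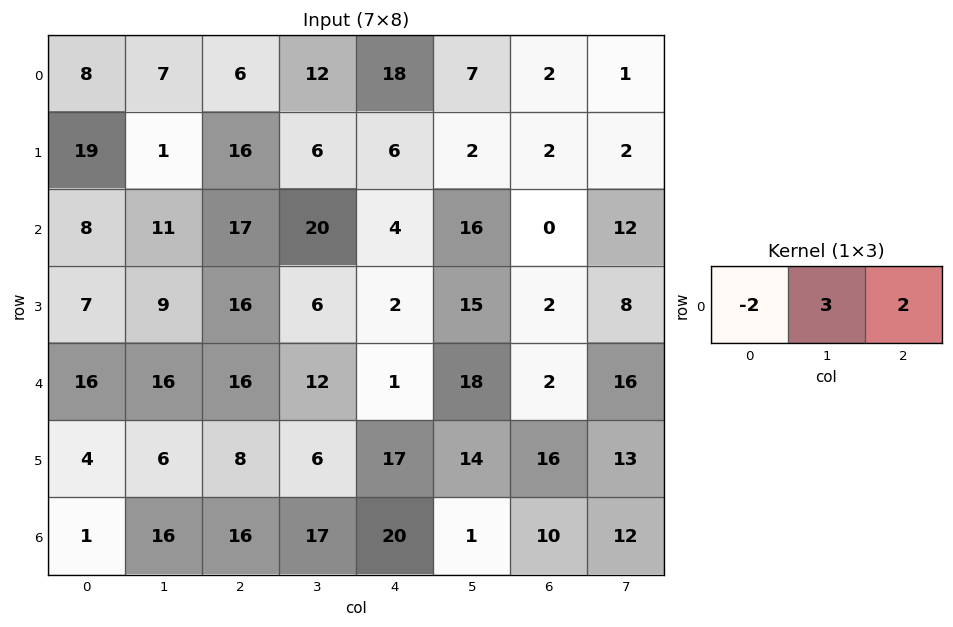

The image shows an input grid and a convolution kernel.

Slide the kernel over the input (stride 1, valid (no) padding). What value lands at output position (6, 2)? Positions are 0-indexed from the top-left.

59

The receptive field on the input at this output position is [16 17 20]. Elementwise product with the kernel and sum: 16·-2 + 17·3 + 20·2.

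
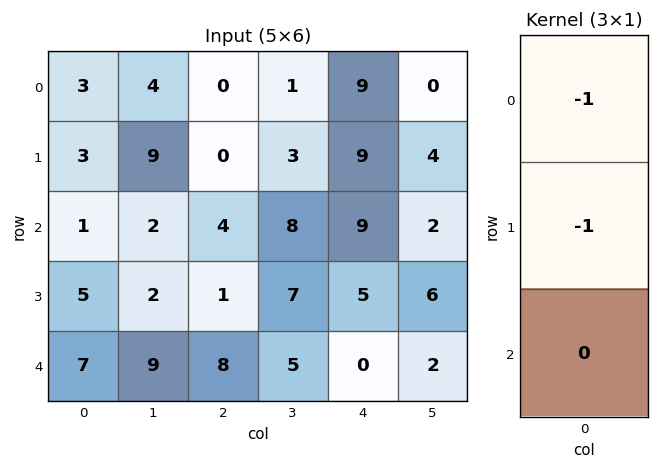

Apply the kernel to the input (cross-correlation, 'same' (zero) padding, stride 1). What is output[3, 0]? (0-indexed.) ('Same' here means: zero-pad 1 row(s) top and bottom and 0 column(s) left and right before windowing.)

The receptive field on the zero-padded input at this output position is [1 / 5 / 7]. Elementwise product with the kernel and sum: 1·-1 + 5·-1.

-6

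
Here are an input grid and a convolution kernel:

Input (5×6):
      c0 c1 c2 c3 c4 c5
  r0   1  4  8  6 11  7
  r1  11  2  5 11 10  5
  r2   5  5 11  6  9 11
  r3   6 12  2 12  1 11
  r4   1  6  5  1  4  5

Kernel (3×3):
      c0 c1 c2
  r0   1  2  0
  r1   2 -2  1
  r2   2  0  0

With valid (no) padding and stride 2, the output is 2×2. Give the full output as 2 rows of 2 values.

Output[0,0]: The receptive field on the input at this output position is [1 4 8 / 11 2 5 / 5 5 11]. Elementwise product with the kernel and sum: 1·1 + 4·2 + 11·2 + 2·-2 + 5·1 + 5·2.

42 40
7 14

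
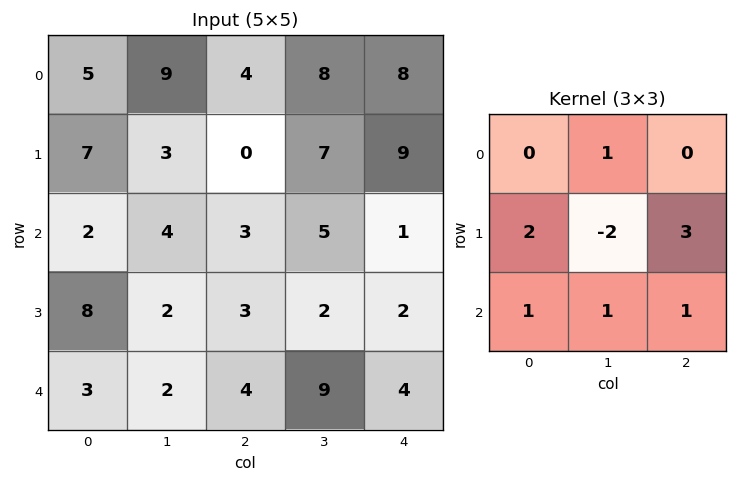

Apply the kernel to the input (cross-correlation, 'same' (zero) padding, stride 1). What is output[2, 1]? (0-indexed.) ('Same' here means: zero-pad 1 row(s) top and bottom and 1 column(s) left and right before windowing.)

21

The receptive field on the zero-padded input at this output position is [7 3 0 / 2 4 3 / 8 2 3]. Elementwise product with the kernel and sum: 3·1 + 2·2 + 4·-2 + 3·3 + 8·1 + 2·1 + 3·1.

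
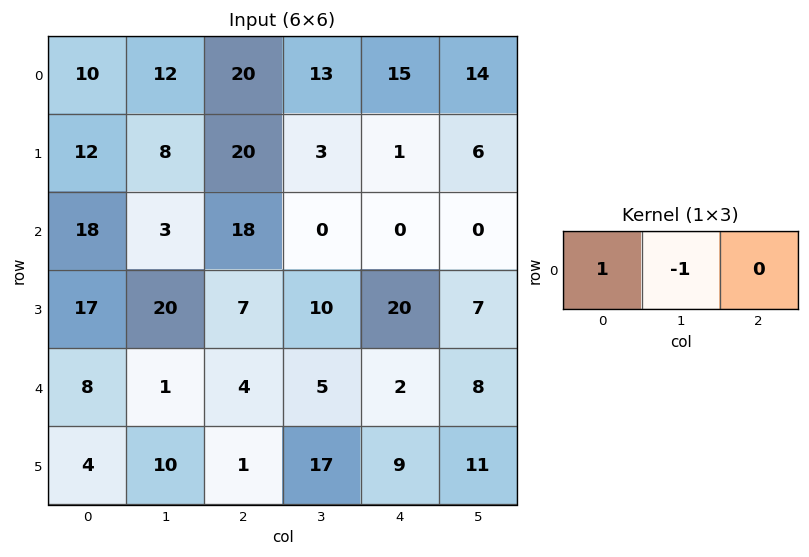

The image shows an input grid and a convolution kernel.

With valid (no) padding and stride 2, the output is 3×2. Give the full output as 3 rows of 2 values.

Output[0,0]: The receptive field on the input at this output position is [10 12 20]. Elementwise product with the kernel and sum: 10·1 + 12·-1.
Output[0,1]: The receptive field on the input at this output position is [20 13 15]. Elementwise product with the kernel and sum: 20·1 + 13·-1.

-2 7
15 18
7 -1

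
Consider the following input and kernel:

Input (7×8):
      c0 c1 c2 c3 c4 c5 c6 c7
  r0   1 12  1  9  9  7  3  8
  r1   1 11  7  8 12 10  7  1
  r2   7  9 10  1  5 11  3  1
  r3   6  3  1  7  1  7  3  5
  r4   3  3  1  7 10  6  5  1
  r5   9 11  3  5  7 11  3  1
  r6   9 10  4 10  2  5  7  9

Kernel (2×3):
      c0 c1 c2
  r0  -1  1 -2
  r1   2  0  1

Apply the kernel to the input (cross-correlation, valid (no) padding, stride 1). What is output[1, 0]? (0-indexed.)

20

The receptive field on the input at this output position is [1 11 7 / 7 9 10]. Elementwise product with the kernel and sum: 1·-1 + 11·1 + 7·-2 + 7·2 + 10·1.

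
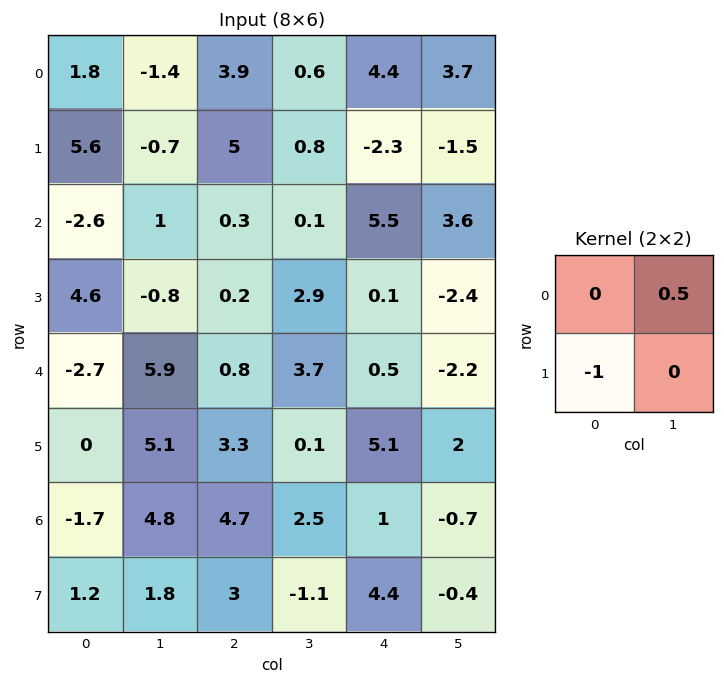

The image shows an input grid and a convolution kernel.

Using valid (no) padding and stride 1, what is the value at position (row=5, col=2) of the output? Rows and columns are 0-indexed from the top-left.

-4.65

The receptive field on the input at this output position is [3.3 0.1 / 4.7 2.5]. Elementwise product with the kernel and sum: 0.1·0.5 + 4.7·-1.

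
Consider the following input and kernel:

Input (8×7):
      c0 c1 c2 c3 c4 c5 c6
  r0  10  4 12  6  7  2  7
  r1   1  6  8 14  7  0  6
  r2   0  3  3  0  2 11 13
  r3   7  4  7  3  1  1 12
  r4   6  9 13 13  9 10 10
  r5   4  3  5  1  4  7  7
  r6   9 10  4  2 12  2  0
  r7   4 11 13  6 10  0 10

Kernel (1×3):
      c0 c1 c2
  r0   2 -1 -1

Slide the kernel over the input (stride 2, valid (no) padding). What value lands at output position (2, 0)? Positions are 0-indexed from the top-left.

The receptive field on the input at this output position is [6 9 13]. Elementwise product with the kernel and sum: 6·2 + 9·-1 + 13·-1.

-10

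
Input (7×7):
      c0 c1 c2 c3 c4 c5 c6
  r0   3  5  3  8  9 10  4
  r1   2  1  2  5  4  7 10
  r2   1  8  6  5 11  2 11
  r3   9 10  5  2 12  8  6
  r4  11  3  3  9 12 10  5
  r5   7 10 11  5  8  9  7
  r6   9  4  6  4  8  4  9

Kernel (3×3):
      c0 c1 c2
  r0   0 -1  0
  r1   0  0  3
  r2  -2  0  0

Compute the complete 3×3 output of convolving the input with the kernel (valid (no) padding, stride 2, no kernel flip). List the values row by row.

Output[0,0]: The receptive field on the input at this output position is [3 5 3 / 2 1 2 / 1 8 6]. Elementwise product with the kernel and sum: 5·-1 + 2·3 + 1·-2.

-1 -8 -2
-15 25 -8
12 3 -5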